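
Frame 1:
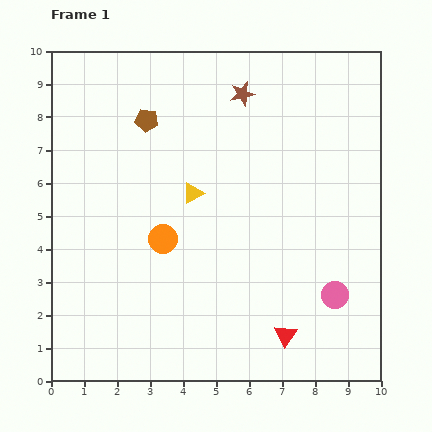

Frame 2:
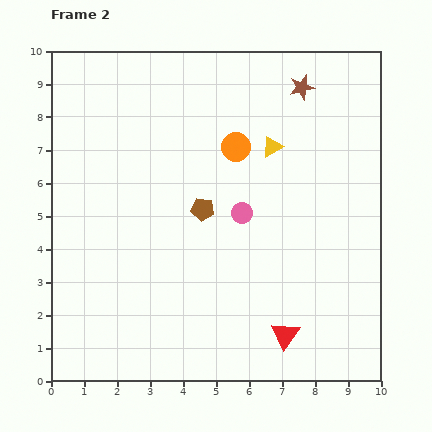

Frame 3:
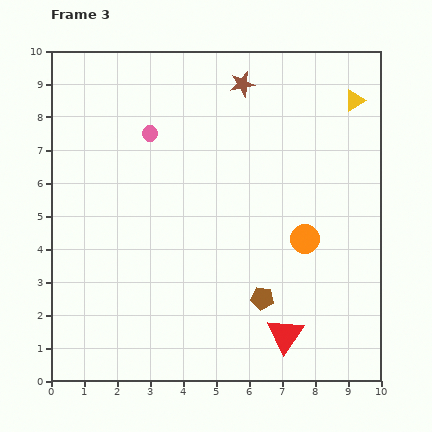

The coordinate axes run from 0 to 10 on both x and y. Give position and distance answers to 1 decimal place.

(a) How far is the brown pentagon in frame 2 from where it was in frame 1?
3.2

The brown pentagon moved from (2.9, 7.9) to (4.6, 5.2), a distance of √(1.7² + 2.7²) ≈ 3.2.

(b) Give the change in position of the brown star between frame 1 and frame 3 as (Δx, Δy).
(0.0, 0.3)

The brown star was at (5.8, 8.7) in frame 1 and (5.8, 9.0) in frame 3.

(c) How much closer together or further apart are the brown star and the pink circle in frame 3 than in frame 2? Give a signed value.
-1.0

Distance in frame 2: 4.2. Distance in frame 3: 3.2.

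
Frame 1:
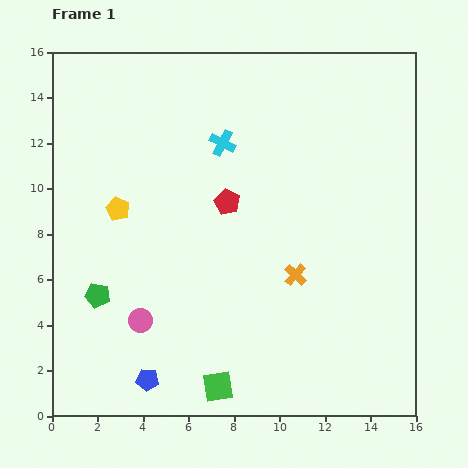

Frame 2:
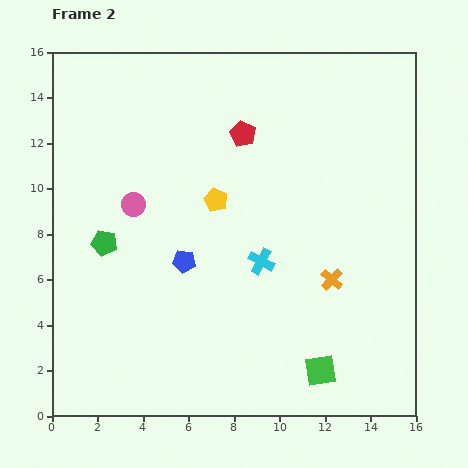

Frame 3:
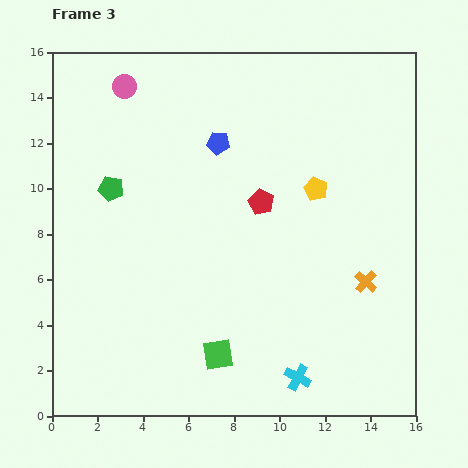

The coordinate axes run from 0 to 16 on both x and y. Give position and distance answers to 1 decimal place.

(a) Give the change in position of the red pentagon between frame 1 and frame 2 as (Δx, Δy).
(0.7, 3.0)

The red pentagon was at (7.7, 9.4) in frame 1 and (8.4, 12.4) in frame 2.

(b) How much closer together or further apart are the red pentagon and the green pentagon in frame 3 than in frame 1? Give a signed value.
-0.4

Distance in frame 1: 7.0. Distance in frame 3: 6.6.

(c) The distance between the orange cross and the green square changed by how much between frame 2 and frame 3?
+3.2

Distance in frame 2: 4.0. Distance in frame 3: 7.2.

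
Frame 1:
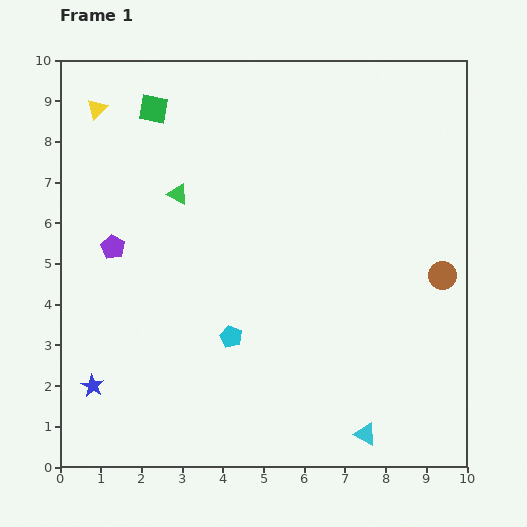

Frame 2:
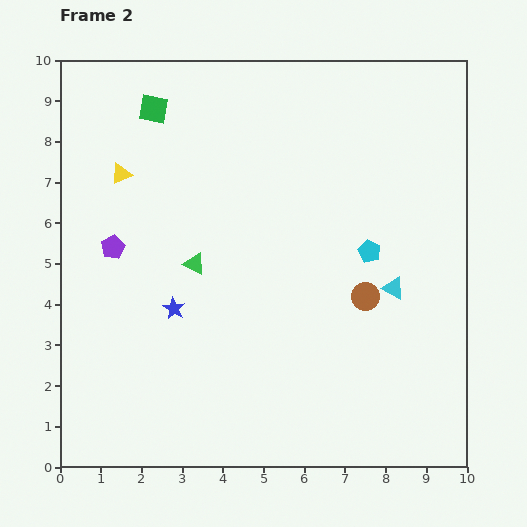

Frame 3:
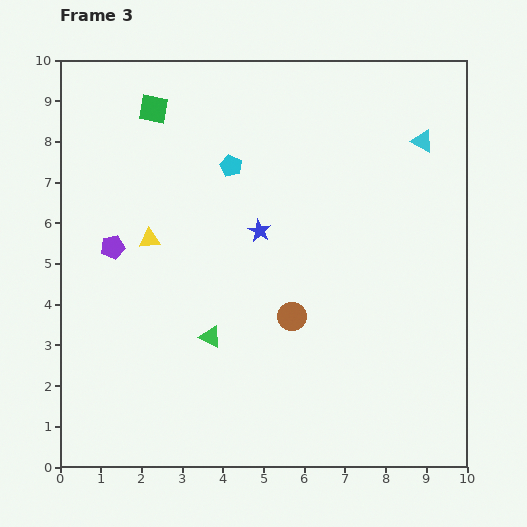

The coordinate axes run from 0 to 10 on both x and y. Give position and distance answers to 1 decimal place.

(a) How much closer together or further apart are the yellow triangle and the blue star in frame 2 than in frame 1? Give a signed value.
-3.3

Distance in frame 1: 6.8. Distance in frame 2: 3.5.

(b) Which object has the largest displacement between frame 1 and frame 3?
the cyan triangle

(moved 7.3; next 5.6)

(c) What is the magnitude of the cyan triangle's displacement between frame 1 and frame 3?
7.3

The cyan triangle moved from (7.5, 0.8) to (8.9, 8.0), a distance of √(1.4² + 7.2²) ≈ 7.3.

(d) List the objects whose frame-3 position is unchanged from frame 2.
the purple pentagon, the green square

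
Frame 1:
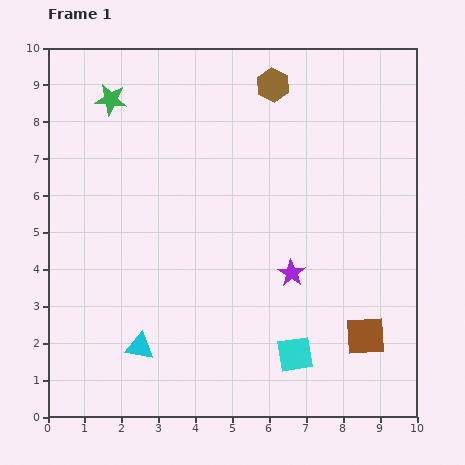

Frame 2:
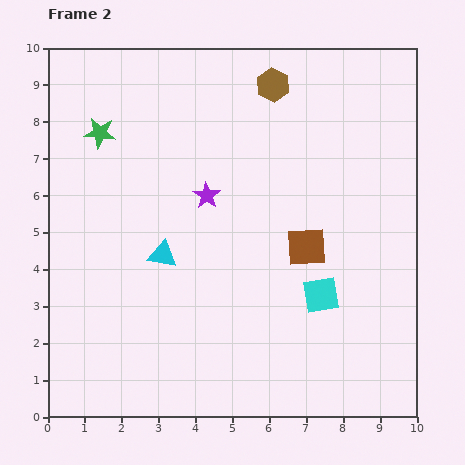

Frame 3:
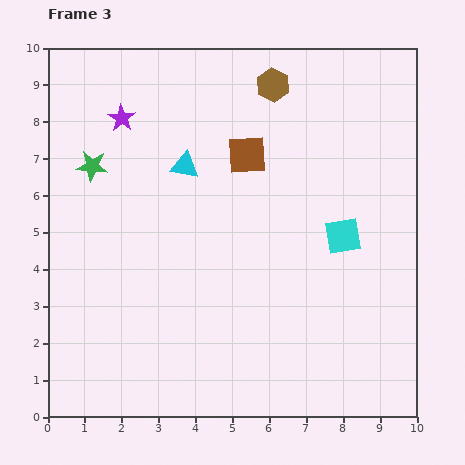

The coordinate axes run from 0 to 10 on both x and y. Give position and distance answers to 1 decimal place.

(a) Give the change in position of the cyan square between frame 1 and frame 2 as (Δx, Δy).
(0.7, 1.6)

The cyan square was at (6.7, 1.7) in frame 1 and (7.4, 3.3) in frame 2.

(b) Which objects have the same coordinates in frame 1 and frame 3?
the brown hexagon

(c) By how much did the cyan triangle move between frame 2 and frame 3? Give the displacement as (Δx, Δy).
(0.6, 2.4)

The cyan triangle was at (3.1, 4.4) in frame 2 and (3.7, 6.8) in frame 3.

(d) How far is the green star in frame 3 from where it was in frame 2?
0.9

The green star moved from (1.4, 7.7) to (1.2, 6.8), a distance of √(0.2² + 0.9²) ≈ 0.9.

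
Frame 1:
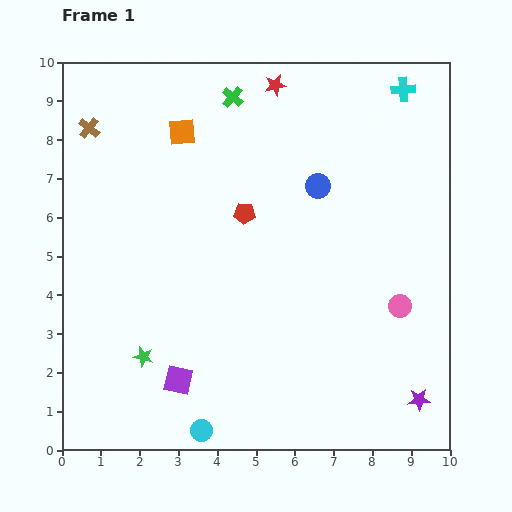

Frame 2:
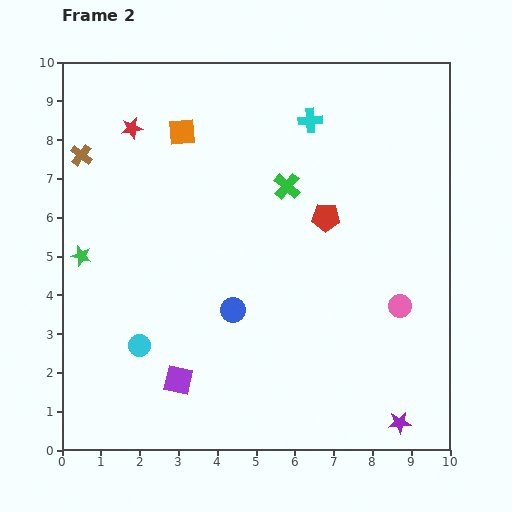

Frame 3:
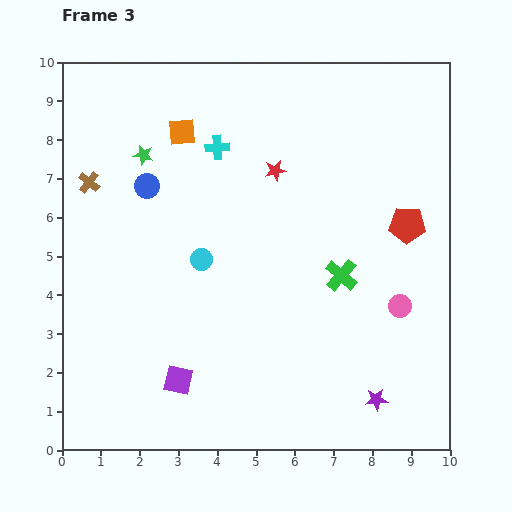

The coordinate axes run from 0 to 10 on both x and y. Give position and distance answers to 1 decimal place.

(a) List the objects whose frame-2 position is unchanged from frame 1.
the pink circle, the orange square, the purple square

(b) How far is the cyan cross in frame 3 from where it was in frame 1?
5.0

The cyan cross moved from (8.8, 9.3) to (4.0, 7.8), a distance of √(4.8² + 1.5²) ≈ 5.0.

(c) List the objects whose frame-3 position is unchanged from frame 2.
the pink circle, the orange square, the purple square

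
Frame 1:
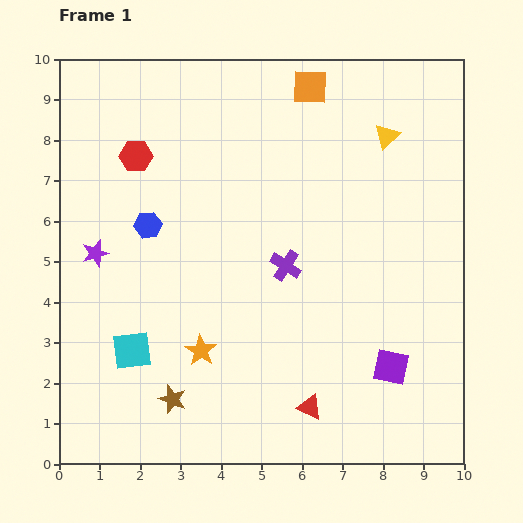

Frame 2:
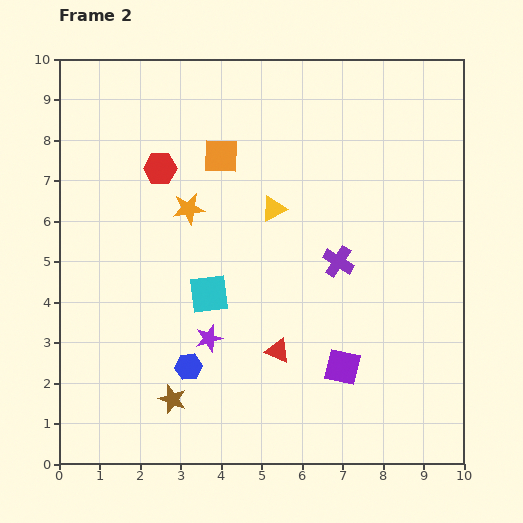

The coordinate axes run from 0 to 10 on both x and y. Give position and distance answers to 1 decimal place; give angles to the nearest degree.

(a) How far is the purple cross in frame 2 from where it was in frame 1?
1.3

The purple cross moved from (5.6, 4.9) to (6.9, 5.0), a distance of √(1.3² + 0.1²) ≈ 1.3.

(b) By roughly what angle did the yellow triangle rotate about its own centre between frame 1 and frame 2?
16° clockwise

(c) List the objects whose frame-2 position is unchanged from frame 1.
the brown star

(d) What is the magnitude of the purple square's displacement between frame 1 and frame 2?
1.2

The purple square moved from (8.2, 2.4) to (7.0, 2.4), a distance of √(1.2² + 0.0²) ≈ 1.2.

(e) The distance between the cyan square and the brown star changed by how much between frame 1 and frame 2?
+1.2

Distance in frame 1: 1.6. Distance in frame 2: 2.8.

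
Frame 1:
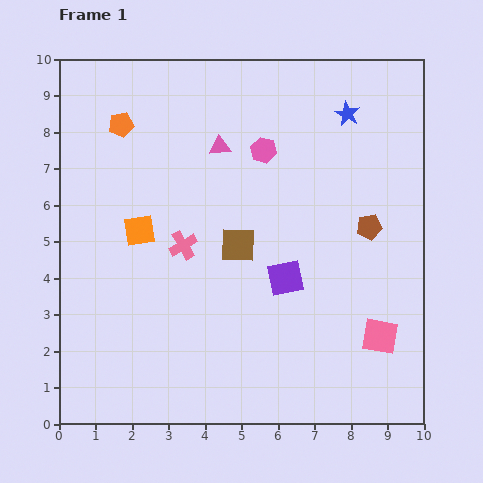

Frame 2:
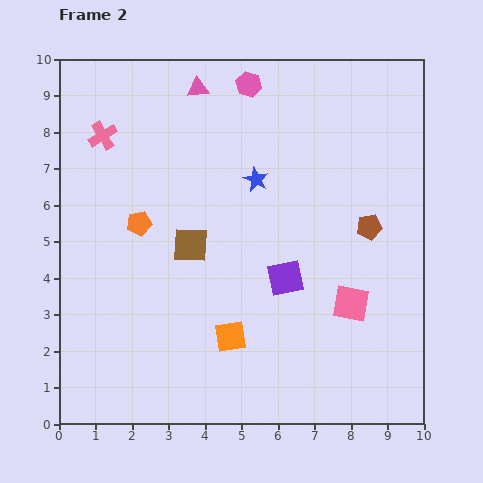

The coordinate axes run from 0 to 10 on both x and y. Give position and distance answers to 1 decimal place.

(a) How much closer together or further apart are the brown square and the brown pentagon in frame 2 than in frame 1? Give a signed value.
+1.3

Distance in frame 1: 3.6. Distance in frame 2: 4.9.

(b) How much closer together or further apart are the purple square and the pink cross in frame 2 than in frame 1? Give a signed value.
+3.4

Distance in frame 1: 2.9. Distance in frame 2: 6.3.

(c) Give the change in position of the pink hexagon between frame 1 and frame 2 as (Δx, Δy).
(-0.4, 1.8)

The pink hexagon was at (5.6, 7.5) in frame 1 and (5.2, 9.3) in frame 2.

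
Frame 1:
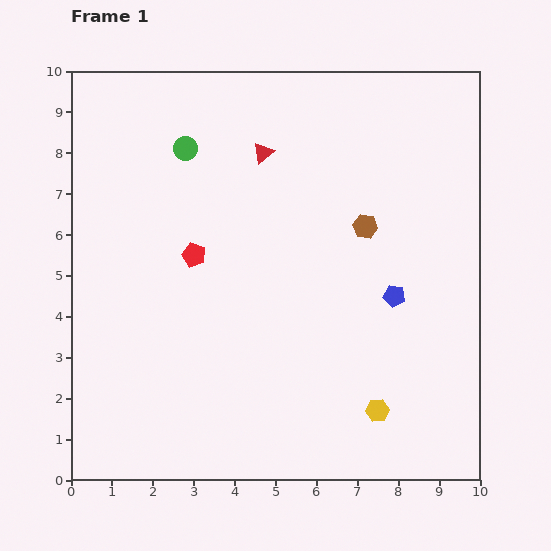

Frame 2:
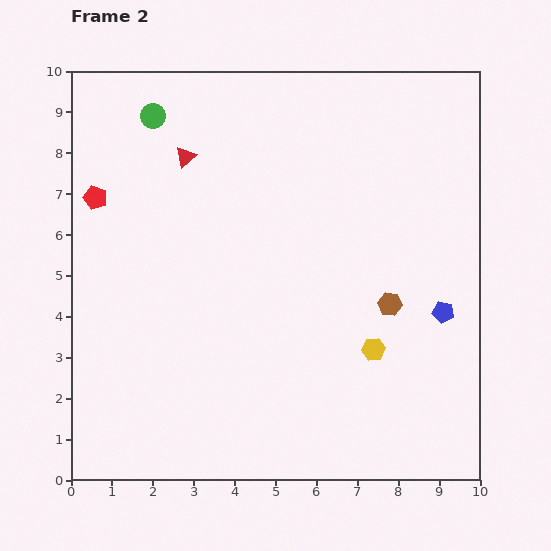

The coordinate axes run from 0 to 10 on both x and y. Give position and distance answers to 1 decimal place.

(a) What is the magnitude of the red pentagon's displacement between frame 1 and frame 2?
2.8

The red pentagon moved from (3.0, 5.5) to (0.6, 6.9), a distance of √(2.4² + 1.4²) ≈ 2.8.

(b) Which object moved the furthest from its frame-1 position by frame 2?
the red pentagon

(moved 2.8; next 2.0)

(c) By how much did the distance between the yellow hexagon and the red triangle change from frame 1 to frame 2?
-0.3

Distance in frame 1: 6.9. Distance in frame 2: 6.6.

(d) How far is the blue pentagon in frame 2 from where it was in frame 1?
1.3

The blue pentagon moved from (7.9, 4.5) to (9.1, 4.1), a distance of √(1.2² + 0.4²) ≈ 1.3.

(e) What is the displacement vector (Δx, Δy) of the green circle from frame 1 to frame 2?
(-0.8, 0.8)

The green circle was at (2.8, 8.1) in frame 1 and (2.0, 8.9) in frame 2.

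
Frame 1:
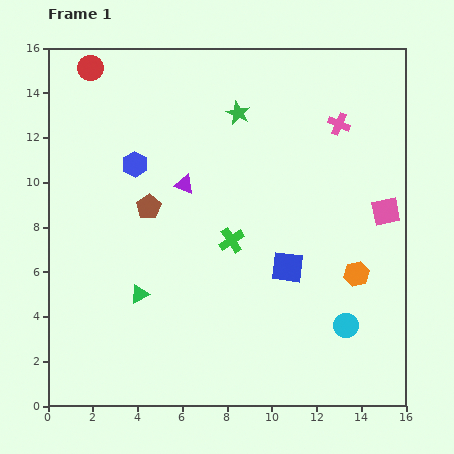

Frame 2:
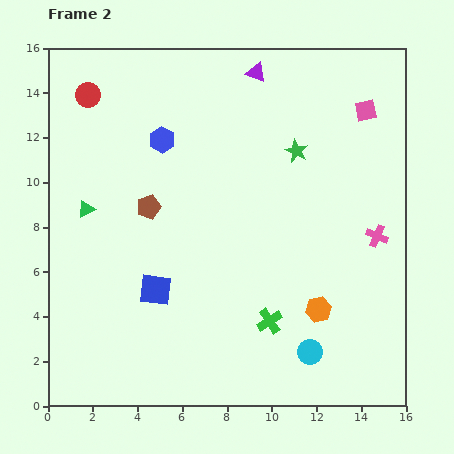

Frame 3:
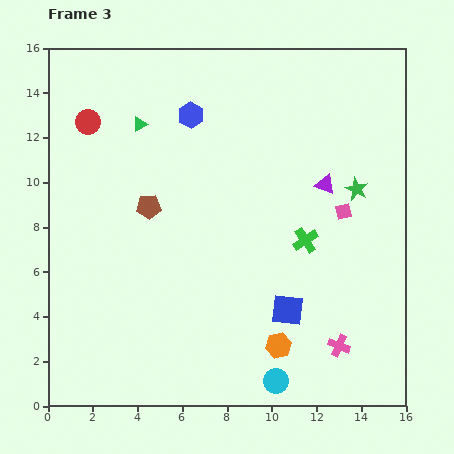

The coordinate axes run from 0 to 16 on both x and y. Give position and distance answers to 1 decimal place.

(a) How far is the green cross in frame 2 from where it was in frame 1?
4.0

The green cross moved from (8.2, 7.4) to (9.9, 3.8), a distance of √(1.7² + 3.6²) ≈ 4.0.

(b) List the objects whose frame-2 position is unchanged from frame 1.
the brown pentagon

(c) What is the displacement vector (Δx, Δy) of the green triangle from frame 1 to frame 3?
(0.0, 7.6)

The green triangle was at (4.1, 5.0) in frame 1 and (4.1, 12.6) in frame 3.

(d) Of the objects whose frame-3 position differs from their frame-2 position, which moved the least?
the red circle

(moved 1.2)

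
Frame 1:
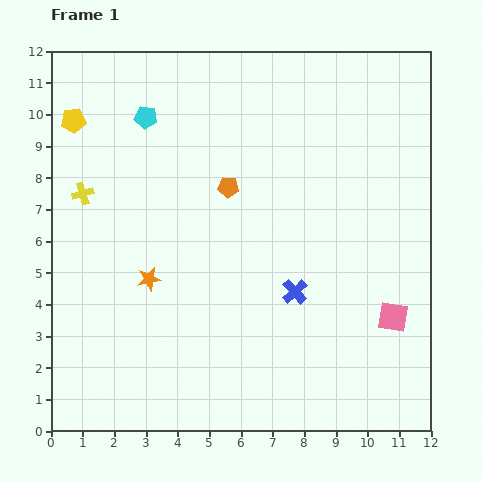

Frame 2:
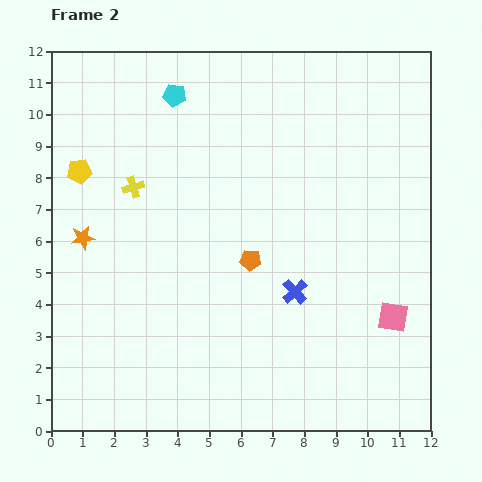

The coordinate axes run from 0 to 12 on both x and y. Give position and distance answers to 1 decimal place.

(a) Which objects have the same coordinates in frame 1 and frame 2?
the pink square, the blue cross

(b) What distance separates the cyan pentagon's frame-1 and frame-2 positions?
1.1

The cyan pentagon moved from (3.0, 9.9) to (3.9, 10.6), a distance of √(0.9² + 0.7²) ≈ 1.1.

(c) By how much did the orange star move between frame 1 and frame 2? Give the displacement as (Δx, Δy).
(-2.1, 1.3)

The orange star was at (3.1, 4.8) in frame 1 and (1.0, 6.1) in frame 2.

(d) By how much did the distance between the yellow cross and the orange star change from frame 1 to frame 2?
-1.1

Distance in frame 1: 3.4. Distance in frame 2: 2.3.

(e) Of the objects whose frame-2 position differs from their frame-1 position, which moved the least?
the cyan pentagon

(moved 1.1)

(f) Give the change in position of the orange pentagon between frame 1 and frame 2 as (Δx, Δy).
(0.7, -2.3)

The orange pentagon was at (5.6, 7.7) in frame 1 and (6.3, 5.4) in frame 2.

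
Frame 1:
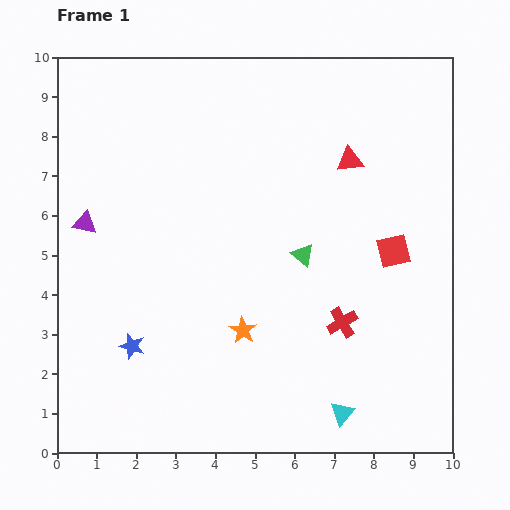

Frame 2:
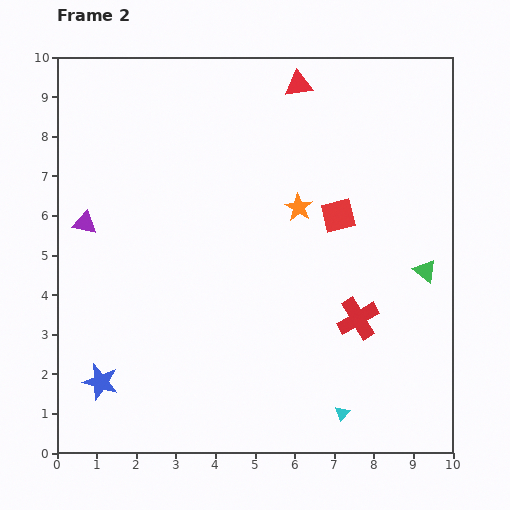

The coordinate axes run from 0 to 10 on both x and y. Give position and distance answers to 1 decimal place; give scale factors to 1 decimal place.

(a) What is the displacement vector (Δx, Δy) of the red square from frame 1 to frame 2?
(-1.4, 0.9)

The red square was at (8.5, 5.1) in frame 1 and (7.1, 6.0) in frame 2.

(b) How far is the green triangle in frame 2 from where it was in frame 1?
3.1

The green triangle moved from (6.2, 5.0) to (9.3, 4.6), a distance of √(3.1² + 0.4²) ≈ 3.1.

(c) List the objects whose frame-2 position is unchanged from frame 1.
the purple triangle, the cyan triangle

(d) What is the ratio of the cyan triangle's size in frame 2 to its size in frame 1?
0.6×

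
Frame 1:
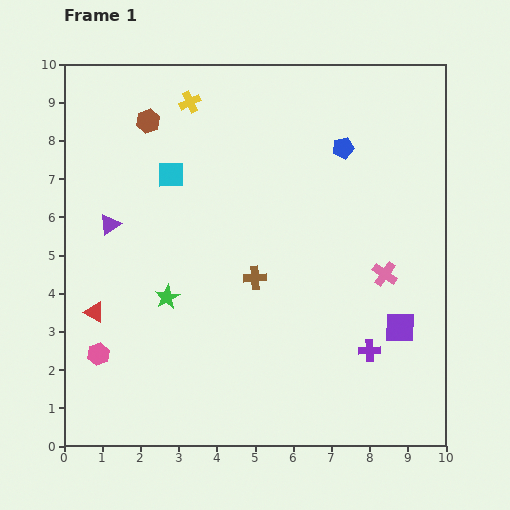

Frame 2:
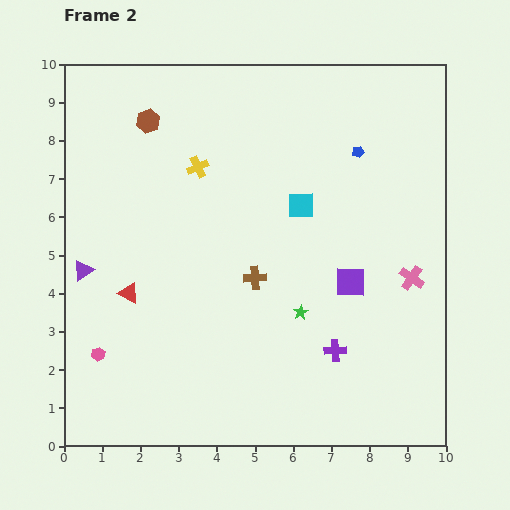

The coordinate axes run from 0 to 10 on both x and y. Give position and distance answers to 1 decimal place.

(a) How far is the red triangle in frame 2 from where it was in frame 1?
1.0

The red triangle moved from (0.8, 3.5) to (1.7, 4.0), a distance of √(0.9² + 0.5²) ≈ 1.0.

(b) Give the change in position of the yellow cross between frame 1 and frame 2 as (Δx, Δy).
(0.2, -1.7)

The yellow cross was at (3.3, 9.0) in frame 1 and (3.5, 7.3) in frame 2.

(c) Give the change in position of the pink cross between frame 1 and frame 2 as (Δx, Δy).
(0.7, -0.1)

The pink cross was at (8.4, 4.5) in frame 1 and (9.1, 4.4) in frame 2.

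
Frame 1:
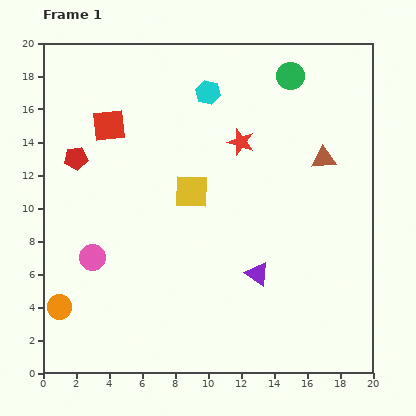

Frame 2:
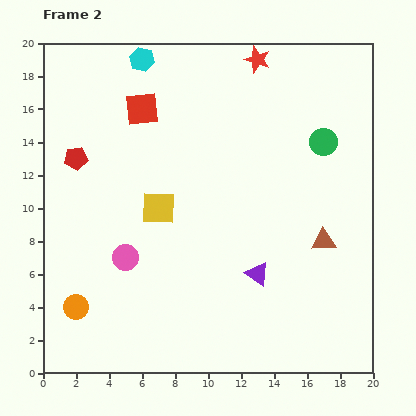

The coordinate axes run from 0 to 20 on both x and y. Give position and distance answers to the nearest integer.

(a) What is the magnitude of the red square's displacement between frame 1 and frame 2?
2

The red square moved from (4, 15) to (6, 16), a distance of √(2² + 1²) ≈ 2.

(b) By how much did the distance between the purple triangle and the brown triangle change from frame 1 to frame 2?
-4

Distance in frame 1: 8. Distance in frame 2: 4.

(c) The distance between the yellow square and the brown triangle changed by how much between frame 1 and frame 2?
+2

Distance in frame 1: 8. Distance in frame 2: 10.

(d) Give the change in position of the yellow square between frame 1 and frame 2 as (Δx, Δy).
(-2, -1)

The yellow square was at (9, 11) in frame 1 and (7, 10) in frame 2.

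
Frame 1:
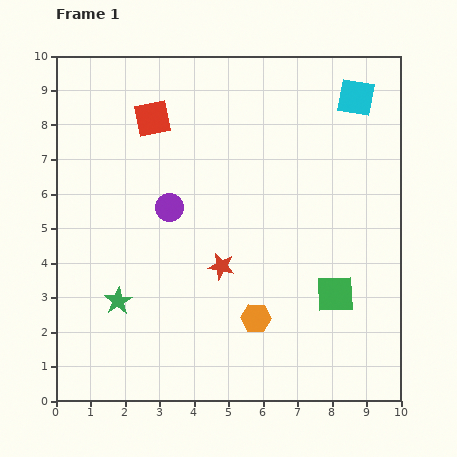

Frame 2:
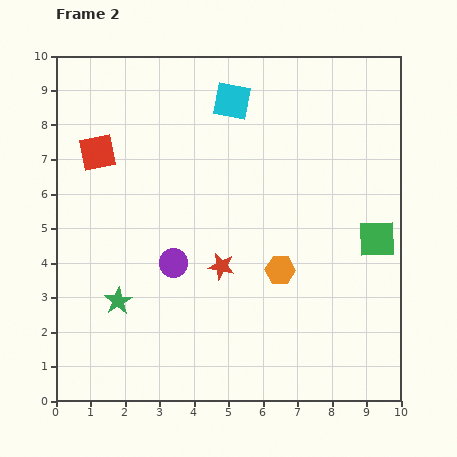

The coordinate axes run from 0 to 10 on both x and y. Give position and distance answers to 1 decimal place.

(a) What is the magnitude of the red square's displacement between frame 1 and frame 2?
1.9

The red square moved from (2.8, 8.2) to (1.2, 7.2), a distance of √(1.6² + 1.0²) ≈ 1.9.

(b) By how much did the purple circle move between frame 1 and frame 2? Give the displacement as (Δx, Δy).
(0.1, -1.6)

The purple circle was at (3.3, 5.6) in frame 1 and (3.4, 4.0) in frame 2.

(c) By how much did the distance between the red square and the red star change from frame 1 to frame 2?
+0.2

Distance in frame 1: 4.7. Distance in frame 2: 4.9.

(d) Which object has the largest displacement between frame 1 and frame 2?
the cyan square

(moved 3.6; next 2.0)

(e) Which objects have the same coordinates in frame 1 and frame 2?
the green star, the red star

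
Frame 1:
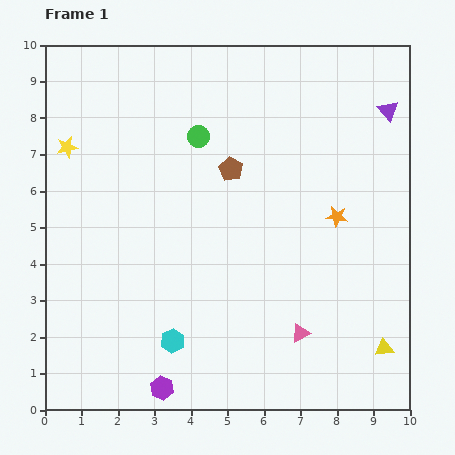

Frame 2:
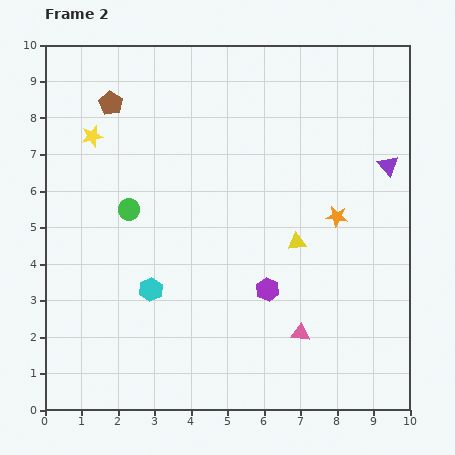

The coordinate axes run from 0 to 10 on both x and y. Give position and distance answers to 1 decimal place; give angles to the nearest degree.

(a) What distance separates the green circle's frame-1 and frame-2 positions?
2.8

The green circle moved from (4.2, 7.5) to (2.3, 5.5), a distance of √(1.9² + 2.0²) ≈ 2.8.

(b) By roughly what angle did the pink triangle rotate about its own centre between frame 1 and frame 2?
33° clockwise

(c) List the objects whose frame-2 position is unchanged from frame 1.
the orange star, the pink triangle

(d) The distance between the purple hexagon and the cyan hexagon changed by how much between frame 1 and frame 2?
+1.9

Distance in frame 1: 1.3. Distance in frame 2: 3.2.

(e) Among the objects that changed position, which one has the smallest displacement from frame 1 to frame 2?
the yellow star

(moved 0.8)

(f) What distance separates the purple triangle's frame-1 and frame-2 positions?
1.5

The purple triangle moved from (9.4, 8.2) to (9.4, 6.7), a distance of √(0.0² + 1.5²) ≈ 1.5.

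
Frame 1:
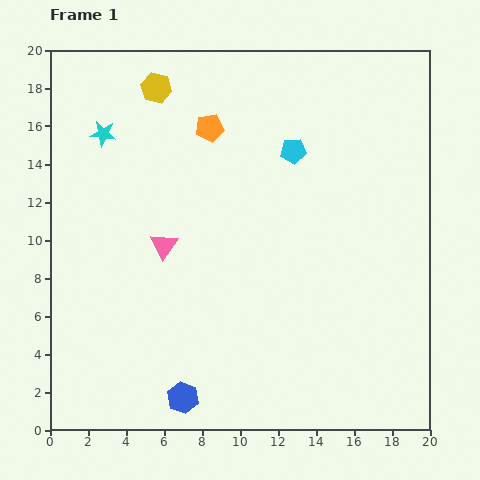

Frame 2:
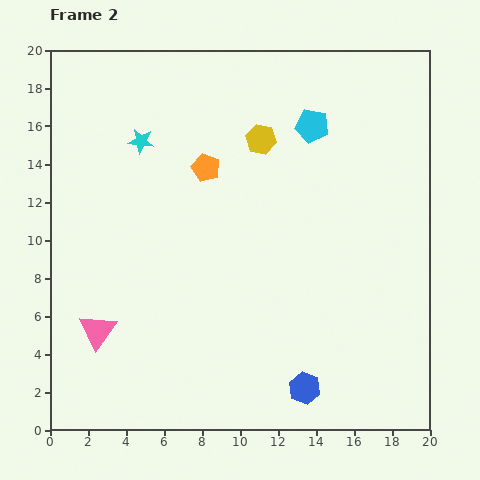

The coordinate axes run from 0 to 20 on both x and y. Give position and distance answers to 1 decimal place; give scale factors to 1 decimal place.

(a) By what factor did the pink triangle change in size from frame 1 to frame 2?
1.4×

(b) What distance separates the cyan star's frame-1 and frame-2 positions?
2.0

The cyan star moved from (2.8, 15.6) to (4.8, 15.2), a distance of √(2.0² + 0.4²) ≈ 2.0.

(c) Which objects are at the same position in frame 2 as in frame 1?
none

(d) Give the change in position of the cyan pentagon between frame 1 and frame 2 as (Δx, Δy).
(1.0, 1.3)

The cyan pentagon was at (12.8, 14.7) in frame 1 and (13.8, 16.0) in frame 2.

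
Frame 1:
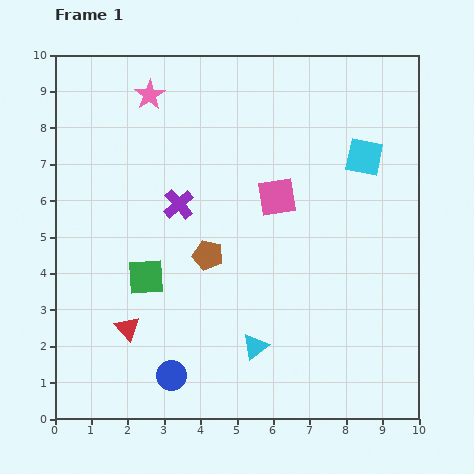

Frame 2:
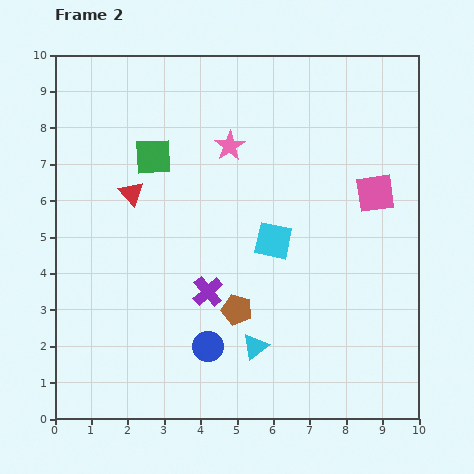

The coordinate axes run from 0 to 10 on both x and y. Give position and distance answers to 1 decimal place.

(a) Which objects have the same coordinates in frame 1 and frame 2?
the cyan triangle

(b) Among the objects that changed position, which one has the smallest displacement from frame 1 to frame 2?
the blue circle

(moved 1.3)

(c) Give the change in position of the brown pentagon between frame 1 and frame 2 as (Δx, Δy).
(0.8, -1.5)

The brown pentagon was at (4.2, 4.5) in frame 1 and (5.0, 3.0) in frame 2.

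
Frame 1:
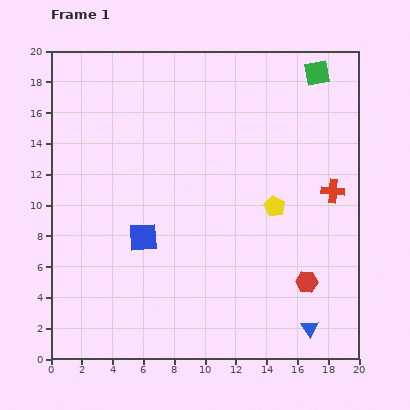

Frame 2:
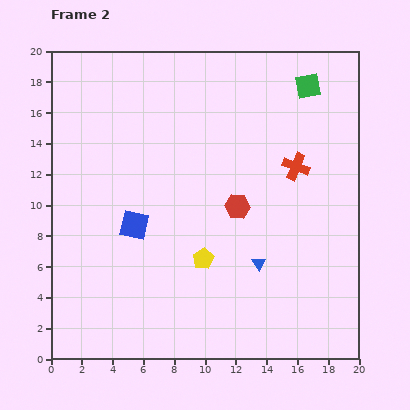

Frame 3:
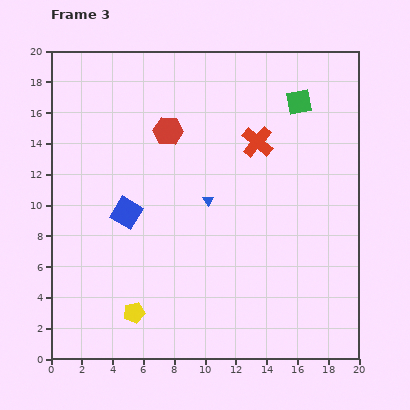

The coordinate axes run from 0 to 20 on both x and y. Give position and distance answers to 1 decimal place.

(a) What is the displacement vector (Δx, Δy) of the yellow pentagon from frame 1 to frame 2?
(-4.6, -3.4)

The yellow pentagon was at (14.5, 9.9) in frame 1 and (9.9, 6.5) in frame 2.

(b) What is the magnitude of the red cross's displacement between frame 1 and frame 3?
5.9

The red cross moved from (18.3, 10.9) to (13.4, 14.1), a distance of √(4.9² + 3.2²) ≈ 5.9.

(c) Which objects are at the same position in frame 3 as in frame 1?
none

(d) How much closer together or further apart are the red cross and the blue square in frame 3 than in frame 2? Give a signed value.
-1.5

Distance in frame 2: 11.2. Distance in frame 3: 9.7.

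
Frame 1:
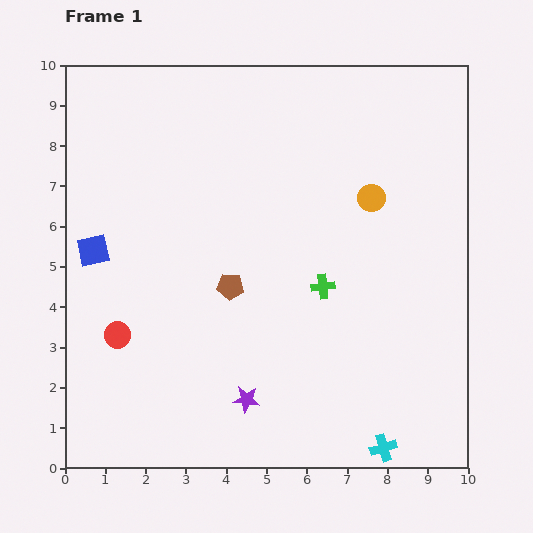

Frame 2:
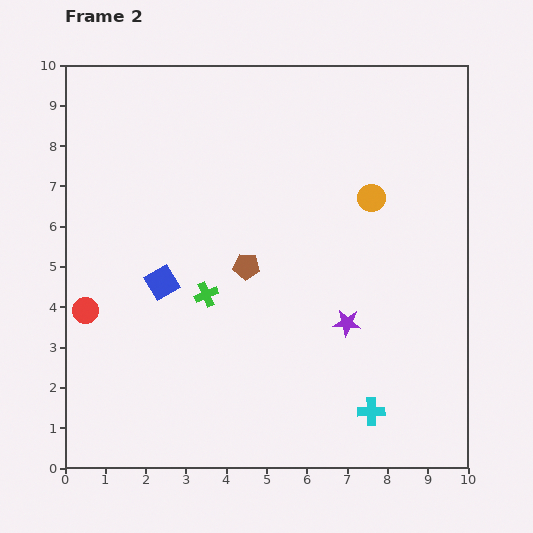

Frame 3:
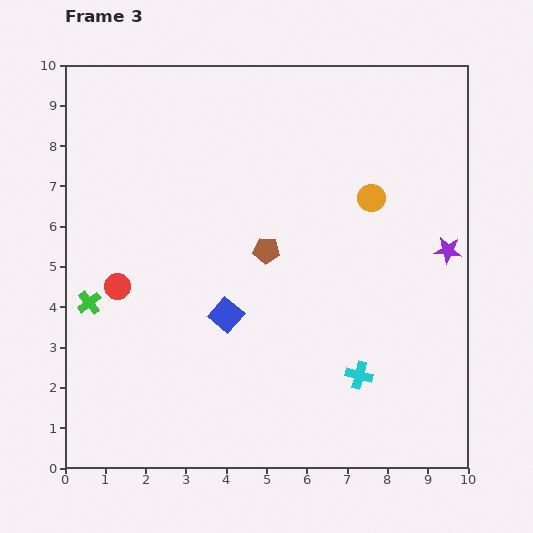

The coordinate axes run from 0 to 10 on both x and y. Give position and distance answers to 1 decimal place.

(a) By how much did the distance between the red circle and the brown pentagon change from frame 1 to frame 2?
+1.1

Distance in frame 1: 3.0. Distance in frame 2: 4.1.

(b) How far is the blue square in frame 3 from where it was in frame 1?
3.7

The blue square moved from (0.7, 5.4) to (4.0, 3.8), a distance of √(3.3² + 1.6²) ≈ 3.7.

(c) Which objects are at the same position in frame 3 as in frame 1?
the orange circle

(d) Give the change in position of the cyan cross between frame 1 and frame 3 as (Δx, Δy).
(-0.6, 1.8)

The cyan cross was at (7.9, 0.5) in frame 1 and (7.3, 2.3) in frame 3.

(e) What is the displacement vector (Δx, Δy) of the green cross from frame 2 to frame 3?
(-2.9, -0.2)

The green cross was at (3.5, 4.3) in frame 2 and (0.6, 4.1) in frame 3.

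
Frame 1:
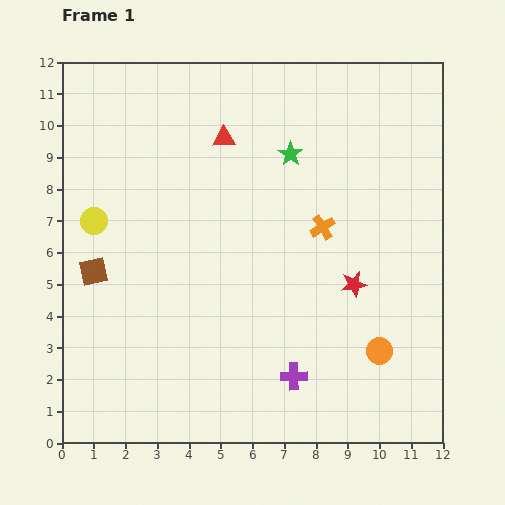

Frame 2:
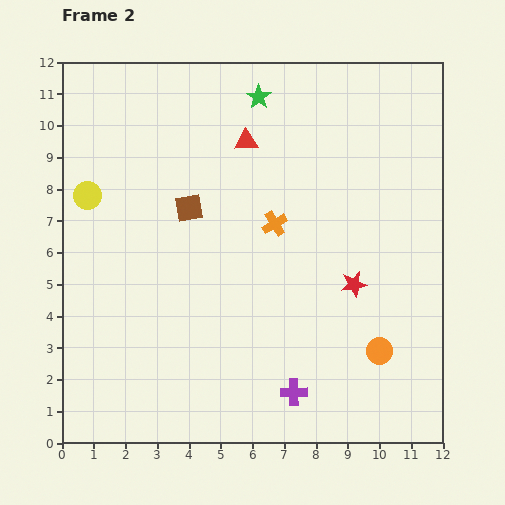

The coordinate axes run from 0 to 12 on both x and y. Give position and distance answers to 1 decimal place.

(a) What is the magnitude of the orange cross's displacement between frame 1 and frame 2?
1.5

The orange cross moved from (8.2, 6.8) to (6.7, 6.9), a distance of √(1.5² + 0.1²) ≈ 1.5.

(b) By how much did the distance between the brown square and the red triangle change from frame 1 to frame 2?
-3.1

Distance in frame 1: 5.9. Distance in frame 2: 2.8.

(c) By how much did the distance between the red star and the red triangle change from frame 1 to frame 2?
-0.6

Distance in frame 1: 6.2. Distance in frame 2: 5.6.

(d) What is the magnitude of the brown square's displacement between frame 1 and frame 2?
3.6

The brown square moved from (1.0, 5.4) to (4.0, 7.4), a distance of √(3.0² + 2.0²) ≈ 3.6.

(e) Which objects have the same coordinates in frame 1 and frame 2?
the orange circle, the red star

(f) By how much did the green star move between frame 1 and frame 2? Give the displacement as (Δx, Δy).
(-1.0, 1.8)

The green star was at (7.2, 9.1) in frame 1 and (6.2, 10.9) in frame 2.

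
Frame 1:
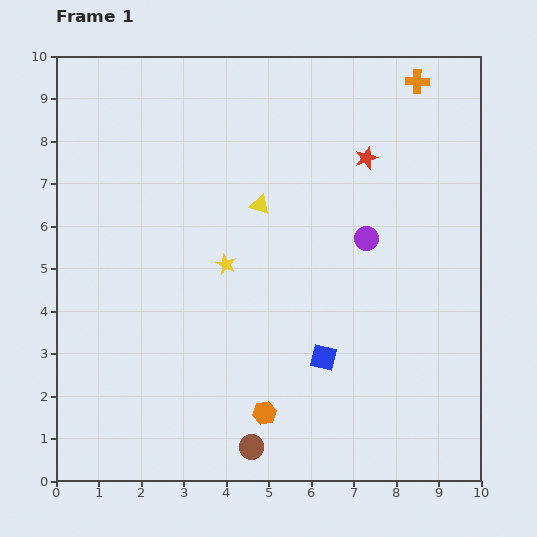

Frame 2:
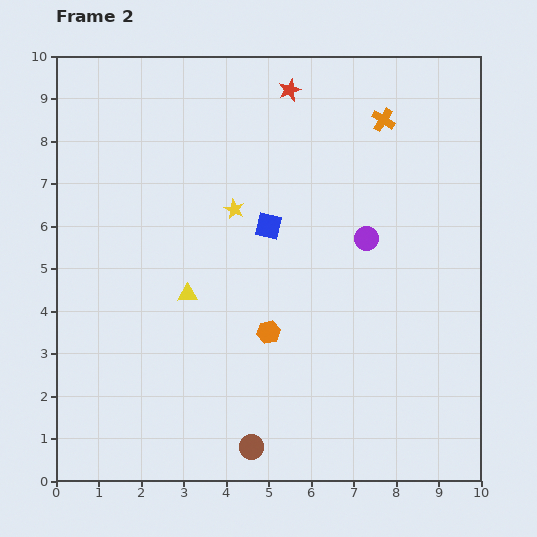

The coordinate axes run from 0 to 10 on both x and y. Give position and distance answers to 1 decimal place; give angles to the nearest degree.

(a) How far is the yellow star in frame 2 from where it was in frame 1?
1.3

The yellow star moved from (4.0, 5.1) to (4.2, 6.4), a distance of √(0.2² + 1.3²) ≈ 1.3.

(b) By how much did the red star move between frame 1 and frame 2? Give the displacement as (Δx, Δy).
(-1.8, 1.6)

The red star was at (7.3, 7.6) in frame 1 and (5.5, 9.2) in frame 2.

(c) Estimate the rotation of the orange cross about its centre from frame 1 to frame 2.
31° clockwise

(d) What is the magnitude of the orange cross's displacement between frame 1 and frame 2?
1.2

The orange cross moved from (8.5, 9.4) to (7.7, 8.5), a distance of √(0.8² + 0.9²) ≈ 1.2.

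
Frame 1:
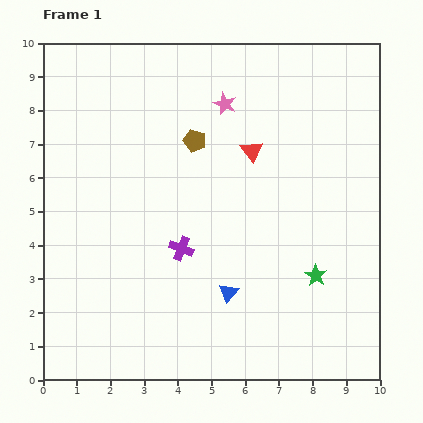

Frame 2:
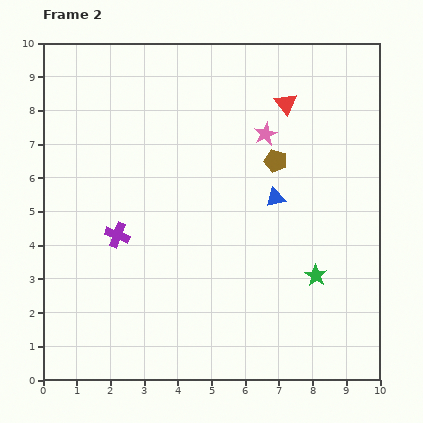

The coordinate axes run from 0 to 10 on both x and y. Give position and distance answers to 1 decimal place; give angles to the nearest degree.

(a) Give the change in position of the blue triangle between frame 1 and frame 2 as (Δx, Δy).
(1.4, 2.8)

The blue triangle was at (5.5, 2.6) in frame 1 and (6.9, 5.4) in frame 2.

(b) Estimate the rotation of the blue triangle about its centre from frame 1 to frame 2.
38° clockwise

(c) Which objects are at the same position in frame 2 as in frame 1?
the green star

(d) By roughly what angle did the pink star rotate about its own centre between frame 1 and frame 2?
21° clockwise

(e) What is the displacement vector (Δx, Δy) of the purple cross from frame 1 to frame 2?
(-1.9, 0.4)

The purple cross was at (4.1, 3.9) in frame 1 and (2.2, 4.3) in frame 2.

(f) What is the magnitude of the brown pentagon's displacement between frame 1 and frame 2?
2.5

The brown pentagon moved from (4.5, 7.1) to (6.9, 6.5), a distance of √(2.4² + 0.6²) ≈ 2.5.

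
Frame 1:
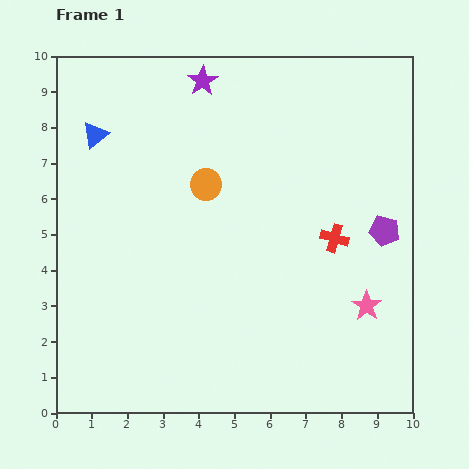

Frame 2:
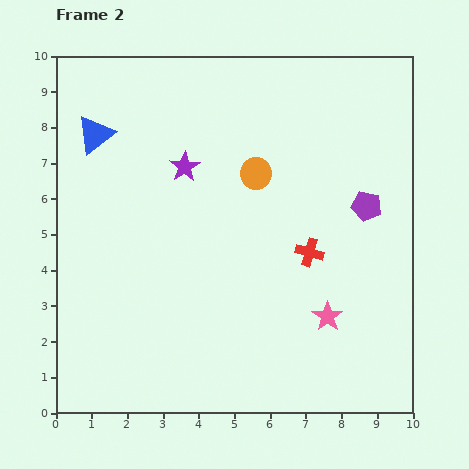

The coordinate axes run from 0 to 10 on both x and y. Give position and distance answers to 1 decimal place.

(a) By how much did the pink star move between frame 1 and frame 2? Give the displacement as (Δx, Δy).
(-1.1, -0.3)

The pink star was at (8.7, 3.0) in frame 1 and (7.6, 2.7) in frame 2.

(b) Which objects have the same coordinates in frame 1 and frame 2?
the blue triangle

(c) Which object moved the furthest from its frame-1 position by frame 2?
the purple star

(moved 2.5; next 1.4)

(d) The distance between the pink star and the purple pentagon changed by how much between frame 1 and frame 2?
+1.1

Distance in frame 1: 2.2. Distance in frame 2: 3.3.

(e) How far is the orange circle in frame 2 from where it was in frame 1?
1.4

The orange circle moved from (4.2, 6.4) to (5.6, 6.7), a distance of √(1.4² + 0.3²) ≈ 1.4.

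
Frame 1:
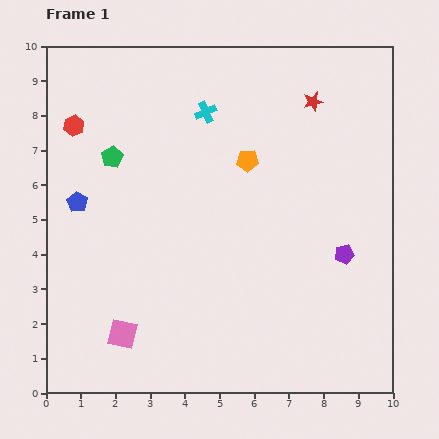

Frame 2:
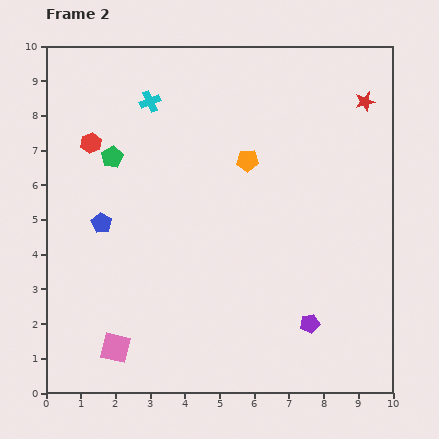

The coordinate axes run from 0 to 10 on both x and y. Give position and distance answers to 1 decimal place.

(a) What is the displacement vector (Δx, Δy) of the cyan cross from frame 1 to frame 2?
(-1.6, 0.3)

The cyan cross was at (4.6, 8.1) in frame 1 and (3.0, 8.4) in frame 2.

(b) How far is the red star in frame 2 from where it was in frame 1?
1.5

The red star moved from (7.7, 8.4) to (9.2, 8.4), a distance of √(1.5² + 0.0²) ≈ 1.5.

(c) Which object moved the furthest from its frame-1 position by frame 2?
the purple pentagon

(moved 2.2; next 1.6)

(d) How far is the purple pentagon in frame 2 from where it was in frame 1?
2.2

The purple pentagon moved from (8.6, 4.0) to (7.6, 2.0), a distance of √(1.0² + 2.0²) ≈ 2.2.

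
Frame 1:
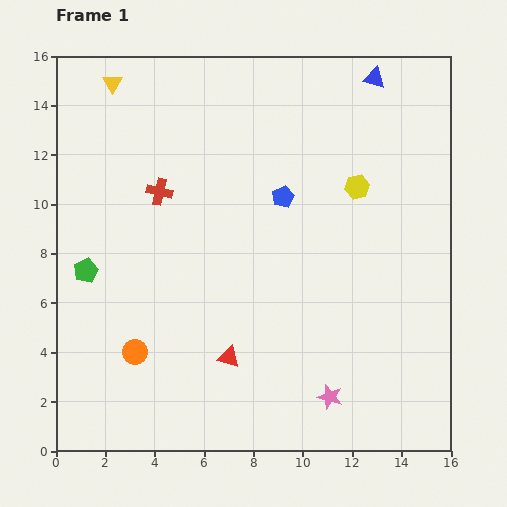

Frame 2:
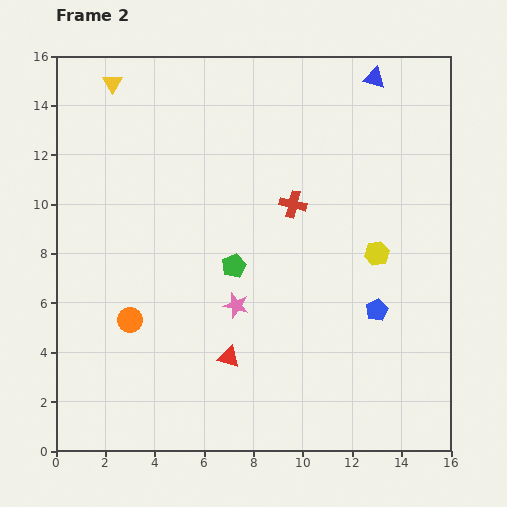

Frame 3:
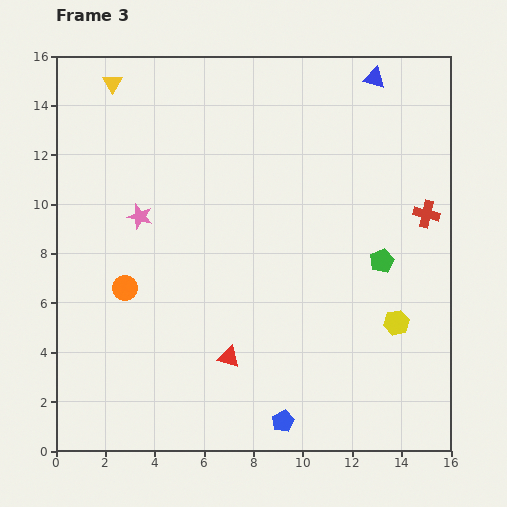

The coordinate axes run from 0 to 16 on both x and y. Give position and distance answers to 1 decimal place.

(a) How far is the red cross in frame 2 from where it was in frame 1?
5.4

The red cross moved from (4.2, 10.5) to (9.6, 10.0), a distance of √(5.4² + 0.5²) ≈ 5.4.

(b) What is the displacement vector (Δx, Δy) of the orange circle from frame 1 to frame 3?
(-0.4, 2.6)

The orange circle was at (3.2, 4.0) in frame 1 and (2.8, 6.6) in frame 3.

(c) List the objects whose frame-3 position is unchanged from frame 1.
the blue triangle, the yellow triangle, the red triangle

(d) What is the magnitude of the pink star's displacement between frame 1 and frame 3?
10.6

The pink star moved from (11.1, 2.2) to (3.4, 9.5), a distance of √(7.7² + 7.3²) ≈ 10.6.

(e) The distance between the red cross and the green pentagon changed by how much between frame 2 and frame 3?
-0.9

Distance in frame 2: 3.5. Distance in frame 3: 2.6.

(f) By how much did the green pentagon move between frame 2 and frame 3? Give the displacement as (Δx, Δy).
(6.0, 0.2)

The green pentagon was at (7.2, 7.5) in frame 2 and (13.2, 7.7) in frame 3.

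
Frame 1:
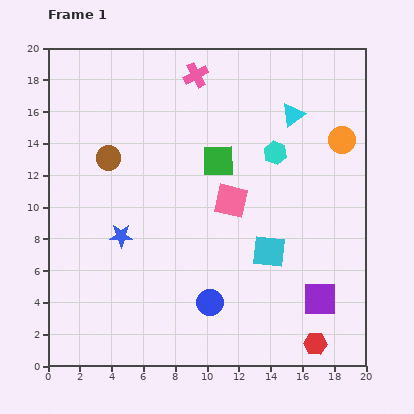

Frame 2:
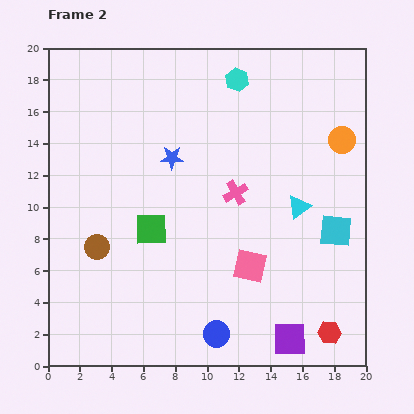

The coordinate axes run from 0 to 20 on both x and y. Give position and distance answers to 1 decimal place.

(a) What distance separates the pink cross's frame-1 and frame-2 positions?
7.8

The pink cross moved from (9.3, 18.3) to (11.8, 10.9), a distance of √(2.5² + 7.4²) ≈ 7.8.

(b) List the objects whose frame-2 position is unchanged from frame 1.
the orange circle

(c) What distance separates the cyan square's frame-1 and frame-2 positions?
4.4

The cyan square moved from (13.9, 7.2) to (18.1, 8.5), a distance of √(4.2² + 1.3²) ≈ 4.4.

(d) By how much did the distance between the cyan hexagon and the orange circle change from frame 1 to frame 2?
+3.3

Distance in frame 1: 4.3. Distance in frame 2: 7.6.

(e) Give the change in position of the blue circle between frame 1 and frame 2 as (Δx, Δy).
(0.4, -2.0)

The blue circle was at (10.2, 4.0) in frame 1 and (10.6, 2.0) in frame 2.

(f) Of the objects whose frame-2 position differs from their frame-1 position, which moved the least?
the red hexagon

(moved 1.1)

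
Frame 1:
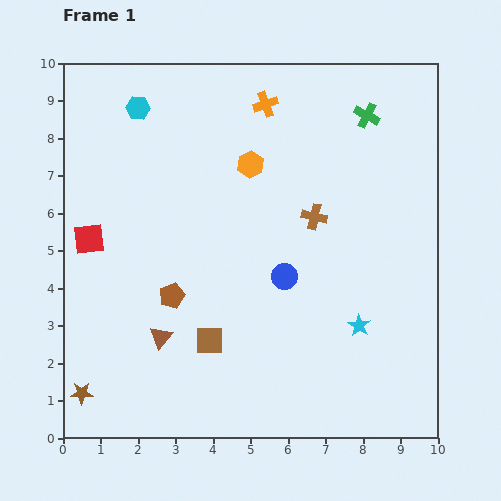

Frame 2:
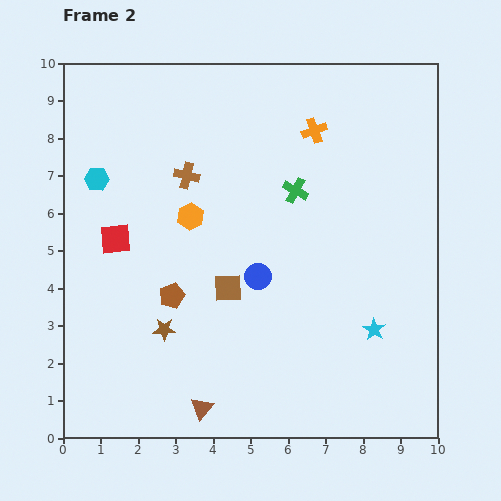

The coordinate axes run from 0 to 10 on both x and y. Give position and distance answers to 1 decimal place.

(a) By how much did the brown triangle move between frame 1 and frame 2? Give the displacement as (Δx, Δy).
(1.1, -1.9)

The brown triangle was at (2.6, 2.7) in frame 1 and (3.7, 0.8) in frame 2.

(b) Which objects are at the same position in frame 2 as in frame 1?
the brown pentagon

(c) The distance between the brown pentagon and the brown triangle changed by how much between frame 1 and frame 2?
+2.0

Distance in frame 1: 1.1. Distance in frame 2: 3.1.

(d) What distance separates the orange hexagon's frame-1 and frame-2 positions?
2.1

The orange hexagon moved from (5.0, 7.3) to (3.4, 5.9), a distance of √(1.6² + 1.4²) ≈ 2.1.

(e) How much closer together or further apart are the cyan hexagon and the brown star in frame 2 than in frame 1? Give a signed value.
-3.3

Distance in frame 1: 7.7. Distance in frame 2: 4.4.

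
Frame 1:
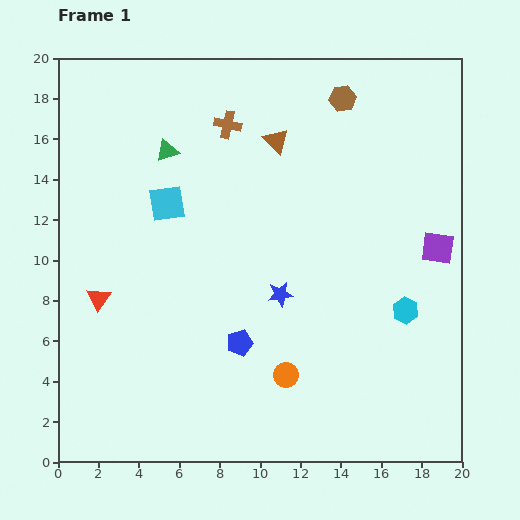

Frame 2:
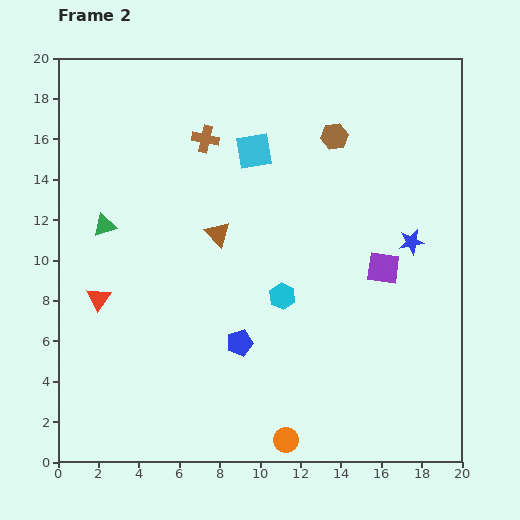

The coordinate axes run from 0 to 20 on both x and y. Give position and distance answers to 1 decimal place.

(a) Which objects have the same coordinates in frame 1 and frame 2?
the red triangle, the blue pentagon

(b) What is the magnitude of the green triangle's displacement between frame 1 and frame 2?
4.8

The green triangle moved from (5.4, 15.4) to (2.3, 11.7), a distance of √(3.1² + 3.7²) ≈ 4.8.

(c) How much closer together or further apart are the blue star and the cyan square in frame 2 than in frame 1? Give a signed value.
+1.8

Distance in frame 1: 7.2. Distance in frame 2: 9.0.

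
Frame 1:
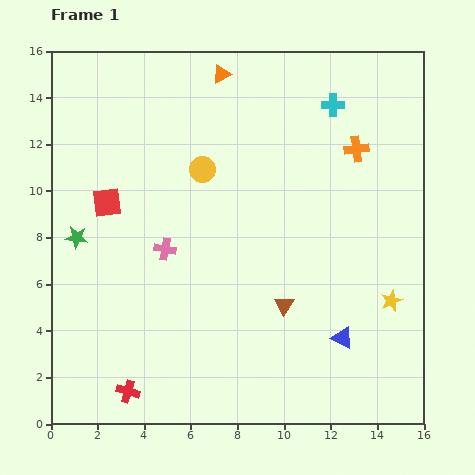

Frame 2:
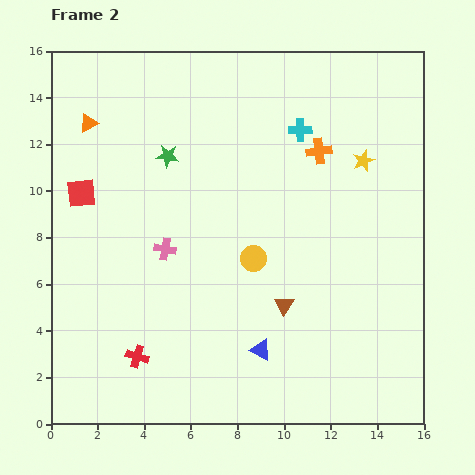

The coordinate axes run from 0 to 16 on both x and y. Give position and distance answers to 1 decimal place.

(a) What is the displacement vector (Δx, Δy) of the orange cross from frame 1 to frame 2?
(-1.6, -0.1)

The orange cross was at (13.1, 11.8) in frame 1 and (11.5, 11.7) in frame 2.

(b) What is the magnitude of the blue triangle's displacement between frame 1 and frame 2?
3.5

The blue triangle moved from (12.5, 3.7) to (9.0, 3.2), a distance of √(3.5² + 0.5²) ≈ 3.5.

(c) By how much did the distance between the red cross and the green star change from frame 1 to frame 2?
+1.7

Distance in frame 1: 7.0. Distance in frame 2: 8.7.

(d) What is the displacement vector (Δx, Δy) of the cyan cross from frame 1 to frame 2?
(-1.4, -1.1)

The cyan cross was at (12.1, 13.7) in frame 1 and (10.7, 12.6) in frame 2.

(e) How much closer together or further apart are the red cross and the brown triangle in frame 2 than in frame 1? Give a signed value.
-1.0

Distance in frame 1: 7.7. Distance in frame 2: 6.7.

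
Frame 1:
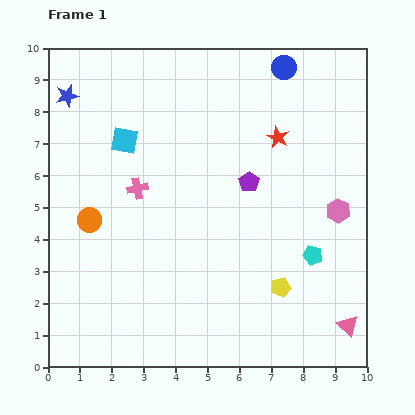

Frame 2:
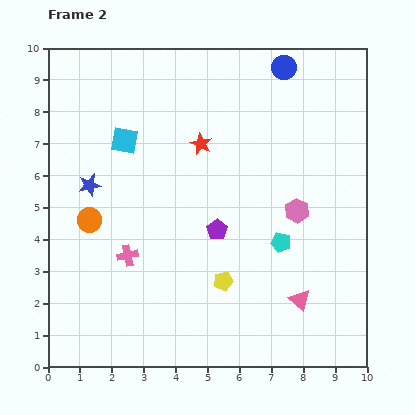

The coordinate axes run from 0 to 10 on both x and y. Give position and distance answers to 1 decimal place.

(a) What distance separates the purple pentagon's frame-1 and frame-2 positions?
1.8

The purple pentagon moved from (6.3, 5.8) to (5.3, 4.3), a distance of √(1.0² + 1.5²) ≈ 1.8.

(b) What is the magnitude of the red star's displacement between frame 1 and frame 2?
2.4

The red star moved from (7.2, 7.2) to (4.8, 7.0), a distance of √(2.4² + 0.2²) ≈ 2.4.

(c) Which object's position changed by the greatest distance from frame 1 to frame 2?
the blue star

(moved 2.9; next 2.4)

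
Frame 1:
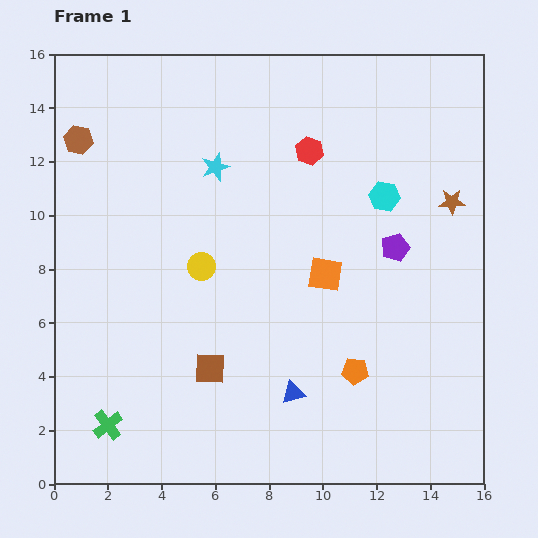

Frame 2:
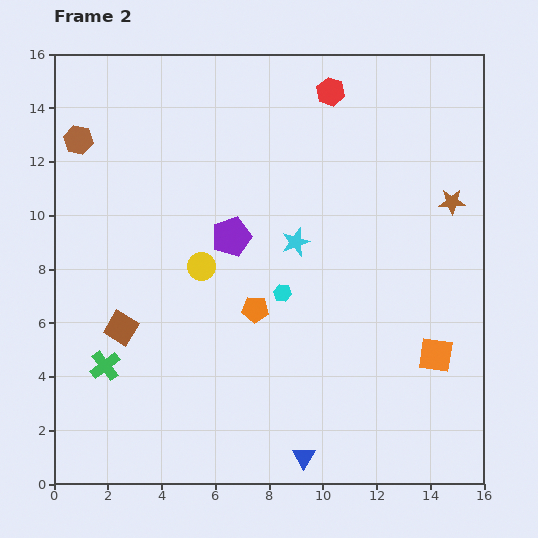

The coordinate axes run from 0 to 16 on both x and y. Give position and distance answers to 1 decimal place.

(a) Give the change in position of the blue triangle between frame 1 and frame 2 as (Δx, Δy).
(0.4, -2.4)

The blue triangle was at (8.9, 3.4) in frame 1 and (9.3, 1.0) in frame 2.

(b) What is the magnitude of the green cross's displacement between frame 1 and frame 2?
2.2

The green cross moved from (2.0, 2.2) to (1.9, 4.4), a distance of √(0.1² + 2.2²) ≈ 2.2.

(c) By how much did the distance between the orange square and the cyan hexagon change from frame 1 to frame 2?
+2.5

Distance in frame 1: 3.6. Distance in frame 2: 6.1.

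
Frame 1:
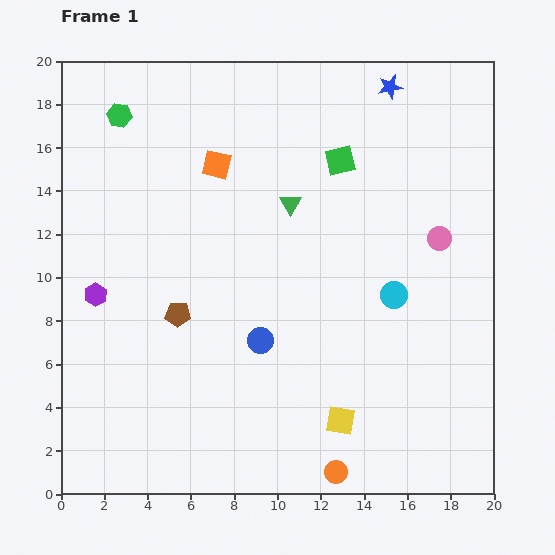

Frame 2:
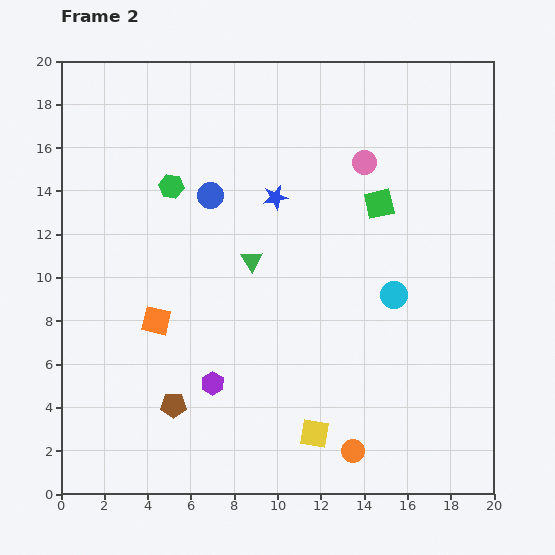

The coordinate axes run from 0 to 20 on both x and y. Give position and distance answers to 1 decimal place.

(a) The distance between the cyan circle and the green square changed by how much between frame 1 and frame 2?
-2.4

Distance in frame 1: 6.7. Distance in frame 2: 4.3.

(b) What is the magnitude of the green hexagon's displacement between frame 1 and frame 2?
4.1

The green hexagon moved from (2.7, 17.5) to (5.1, 14.2), a distance of √(2.4² + 3.3²) ≈ 4.1.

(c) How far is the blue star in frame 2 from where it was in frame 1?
7.4

The blue star moved from (15.2, 18.8) to (9.9, 13.7), a distance of √(5.3² + 5.1²) ≈ 7.4.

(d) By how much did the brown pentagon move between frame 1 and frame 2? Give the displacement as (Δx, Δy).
(-0.2, -4.2)

The brown pentagon was at (5.4, 8.3) in frame 1 and (5.2, 4.1) in frame 2.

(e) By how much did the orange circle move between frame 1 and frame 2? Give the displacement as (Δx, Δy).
(0.8, 1.0)

The orange circle was at (12.7, 1.0) in frame 1 and (13.5, 2.0) in frame 2.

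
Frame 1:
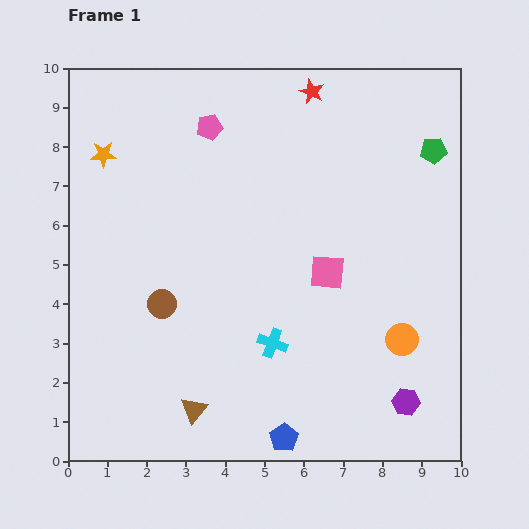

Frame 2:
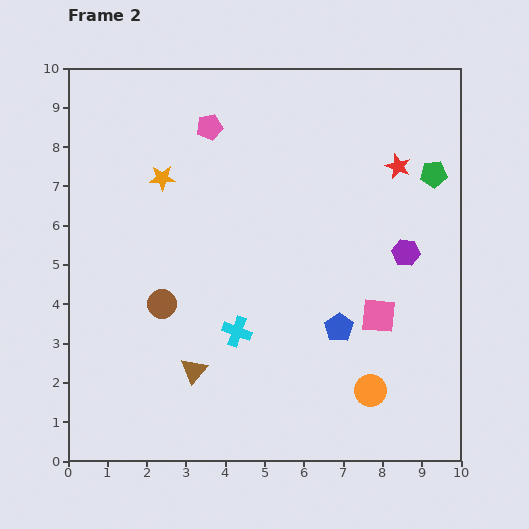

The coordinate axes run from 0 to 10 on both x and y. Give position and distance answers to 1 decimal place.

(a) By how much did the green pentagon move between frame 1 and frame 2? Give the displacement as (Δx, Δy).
(0.0, -0.6)

The green pentagon was at (9.3, 7.9) in frame 1 and (9.3, 7.3) in frame 2.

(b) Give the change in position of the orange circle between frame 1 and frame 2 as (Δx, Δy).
(-0.8, -1.3)

The orange circle was at (8.5, 3.1) in frame 1 and (7.7, 1.8) in frame 2.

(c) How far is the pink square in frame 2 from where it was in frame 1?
1.7

The pink square moved from (6.6, 4.8) to (7.9, 3.7), a distance of √(1.3² + 1.1²) ≈ 1.7.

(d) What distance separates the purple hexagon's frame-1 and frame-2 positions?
3.8

The purple hexagon moved from (8.6, 1.5) to (8.6, 5.3), a distance of √(0.0² + 3.8²) ≈ 3.8.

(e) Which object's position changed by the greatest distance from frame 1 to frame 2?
the purple hexagon

(moved 3.8; next 3.1)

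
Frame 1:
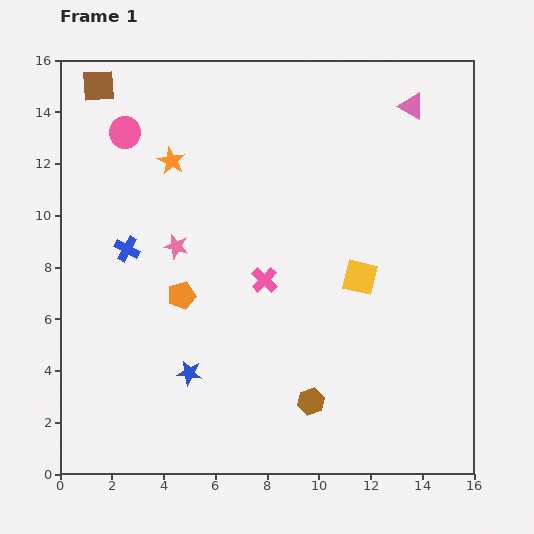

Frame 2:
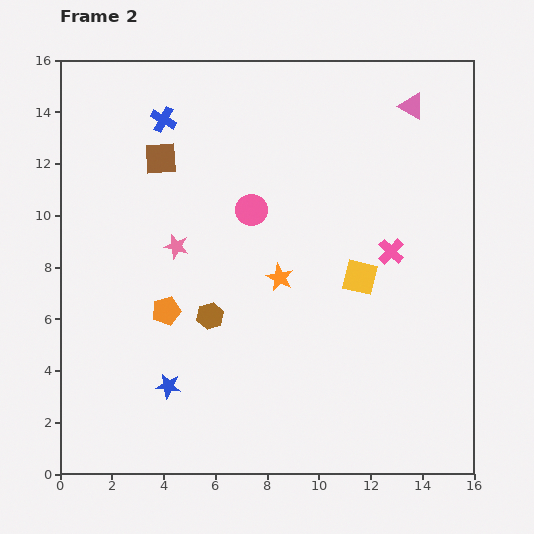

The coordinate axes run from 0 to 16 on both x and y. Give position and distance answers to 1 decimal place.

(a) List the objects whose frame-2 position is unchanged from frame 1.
the yellow square, the pink triangle, the pink star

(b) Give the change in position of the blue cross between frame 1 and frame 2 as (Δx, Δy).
(1.4, 5.0)

The blue cross was at (2.6, 8.7) in frame 1 and (4.0, 13.7) in frame 2.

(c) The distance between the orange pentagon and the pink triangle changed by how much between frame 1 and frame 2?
+0.9

Distance in frame 1: 11.5. Distance in frame 2: 12.4.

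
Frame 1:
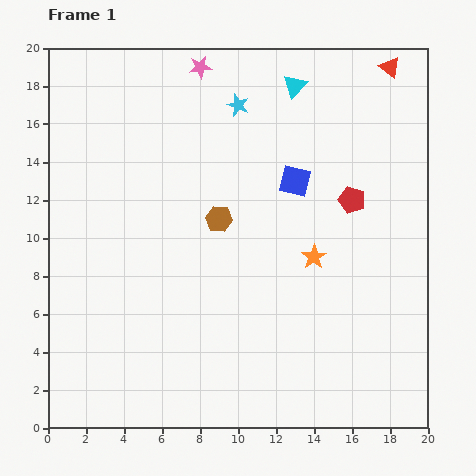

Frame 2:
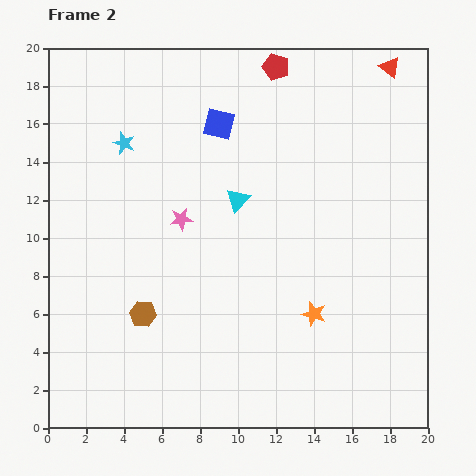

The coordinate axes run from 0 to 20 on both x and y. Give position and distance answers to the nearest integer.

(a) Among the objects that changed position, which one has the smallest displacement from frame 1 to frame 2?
the orange star

(moved 3)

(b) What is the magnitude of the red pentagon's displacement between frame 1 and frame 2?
8

The red pentagon moved from (16, 12) to (12, 19), a distance of √(4² + 7²) ≈ 8.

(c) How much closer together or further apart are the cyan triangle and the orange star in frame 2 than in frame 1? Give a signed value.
-2

Distance in frame 1: 9. Distance in frame 2: 7.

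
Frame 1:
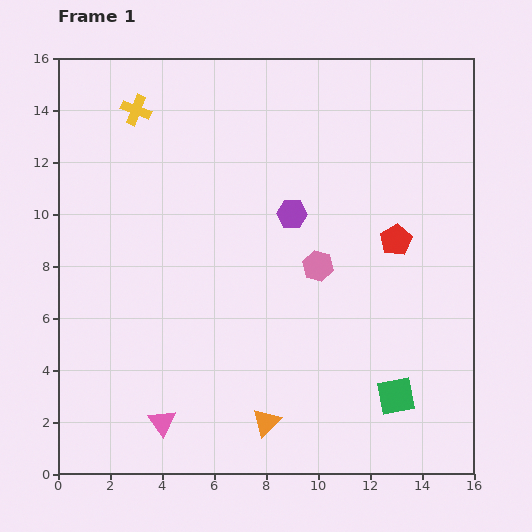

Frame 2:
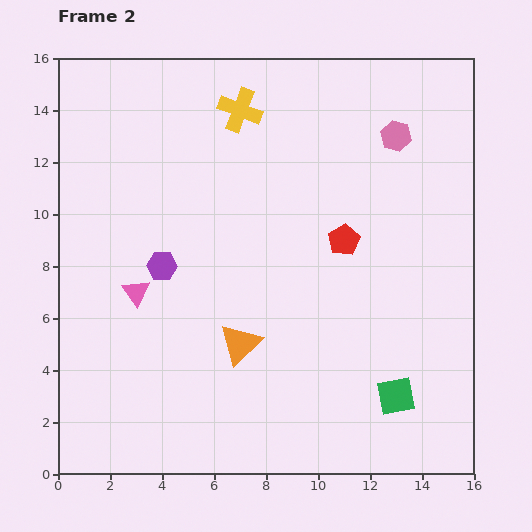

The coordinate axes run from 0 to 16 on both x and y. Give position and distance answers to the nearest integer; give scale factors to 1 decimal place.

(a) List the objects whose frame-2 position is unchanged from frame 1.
the green square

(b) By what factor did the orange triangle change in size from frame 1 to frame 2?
1.5×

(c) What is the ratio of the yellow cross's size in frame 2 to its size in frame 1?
1.5×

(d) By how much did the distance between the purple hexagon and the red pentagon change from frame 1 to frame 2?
+3

Distance in frame 1: 4. Distance in frame 2: 7.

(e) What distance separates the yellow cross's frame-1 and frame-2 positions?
4

The yellow cross moved from (3, 14) to (7, 14), a distance of √(4² + 0²) ≈ 4.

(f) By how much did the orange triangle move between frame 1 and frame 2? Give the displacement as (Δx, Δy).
(-1, 3)

The orange triangle was at (8, 2) in frame 1 and (7, 5) in frame 2.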